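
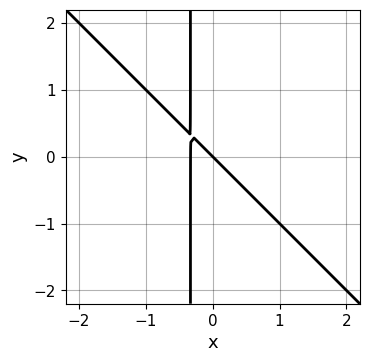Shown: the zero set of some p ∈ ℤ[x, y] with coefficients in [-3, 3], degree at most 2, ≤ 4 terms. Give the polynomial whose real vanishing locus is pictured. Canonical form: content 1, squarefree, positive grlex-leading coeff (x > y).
1. The degree is 2 — no degree-1 curve has this shape.
2. Reading off the gridlines: it meets the y-axis at y = 0 (among the integer gridlines); it meets the x-axis at x = 0 (among the integer gridlines).
3. Fitting integer coefficients to these (and the overall shape) gives p.

3*x^2 + 3*x*y + x + y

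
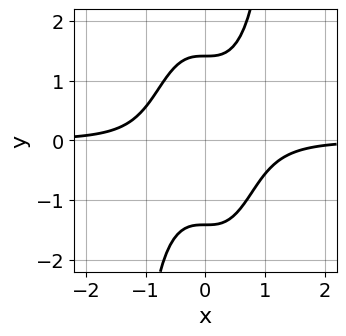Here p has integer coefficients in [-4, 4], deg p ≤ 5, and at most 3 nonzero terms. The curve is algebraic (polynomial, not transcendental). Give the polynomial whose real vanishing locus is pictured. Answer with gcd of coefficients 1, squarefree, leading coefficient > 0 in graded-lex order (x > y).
(a) Degree: the shape is more complex than any degree-3 curve, so deg p = 4.
(b) Against the integer gridlines: it misses every integer gridline on the x-axis.
(c) Putting this together gives p.

3*x^3*y - y^2 + 2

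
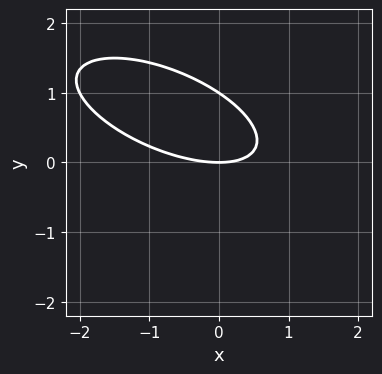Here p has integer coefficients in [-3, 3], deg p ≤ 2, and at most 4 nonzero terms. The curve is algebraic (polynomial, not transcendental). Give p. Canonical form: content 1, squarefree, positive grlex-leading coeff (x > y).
x^2 + 2*x*y + 3*y^2 - 3*y

1. Degree: a generic line meets the curve in up to 2 points, so deg p = 2.
2. Checking where it meets the axes: it crosses the x-axis at the gridline x = 0; among the integer gridlines, it crosses the y-axis at y ∈ {0, 1}.
3. Together with the visible shape, these determine p as stated.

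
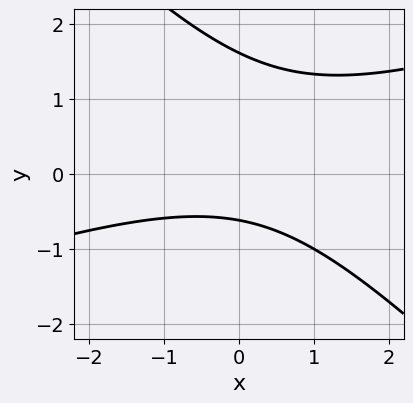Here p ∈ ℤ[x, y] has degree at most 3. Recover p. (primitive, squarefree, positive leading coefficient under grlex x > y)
x^2 - 2*x*y - 3*y^2 + 3*y + 3

(a) Degree: the shape is more complex than any degree-1 curve, so deg p = 2.
(b) From the visible intercepts: the curve avoids every integer x-axis point in the box.
(c) Matching integer coefficients to the picture gives p.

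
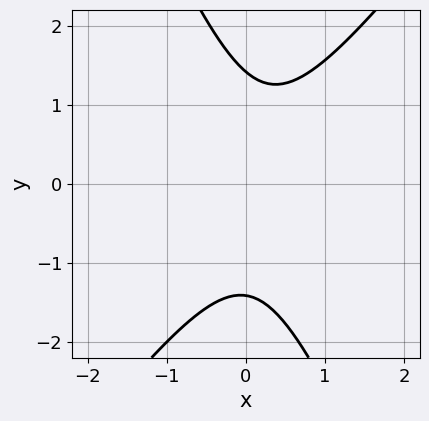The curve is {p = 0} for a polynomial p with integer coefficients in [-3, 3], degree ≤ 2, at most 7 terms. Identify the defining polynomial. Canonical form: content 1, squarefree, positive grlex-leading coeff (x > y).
3*x^2 - x*y - y^2 - x + 2

Degree: a generic line meets the curve in up to 2 points, so deg p = 2.
Against the integer gridlines: the curve avoids every integer x-axis point in the box.
The integer polynomial consistent with all of this is the stated p.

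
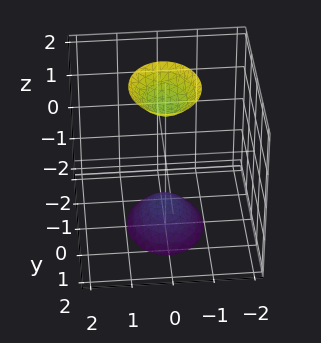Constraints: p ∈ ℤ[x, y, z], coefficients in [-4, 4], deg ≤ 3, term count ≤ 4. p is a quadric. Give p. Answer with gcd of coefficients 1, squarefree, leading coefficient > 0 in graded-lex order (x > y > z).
3*x^2 + 2*y^2 - z^2 + 2

1. There are 2 components.
2. Degree: two separate bowl-shaped sheets opening away from each other; a quadric, so deg p = 2.
3. Symmetries: mirror symmetry y ↦ −y ⇒ only even powers of y; mirror symmetry z ↦ −z ⇒ only even powers of z; it's symmetric under x → −x, forcing even powers of x.
4. Observable constraints: no x-intercept at any integer in the box; it misses every integer gridline on the y-axis.
5. These observations pin down the coefficients.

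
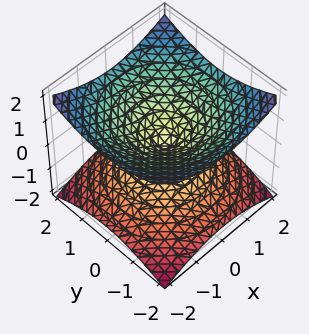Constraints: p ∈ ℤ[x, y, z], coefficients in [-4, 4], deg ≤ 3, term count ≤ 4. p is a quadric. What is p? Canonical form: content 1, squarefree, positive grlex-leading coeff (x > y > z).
First, the degree is 2 — a double cone through the origin; a quadric.
Next, symmetry: the z-axis is an axis of rotation, so x and y enter only as x² + y²; mirror symmetry z ↦ −z ⇒ only even powers of z.
Then, from the axis intercepts and sections: it meets the z-axis at z = 0 (among the integer gridlines); one x-axis crossing is at x = 0; it crosses the y-axis at the gridline y = 0.
Finally, assembling these constraints gives the stated polynomial.

x^2 + y^2 - 2*z^2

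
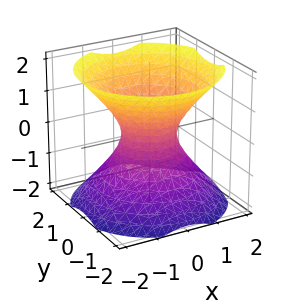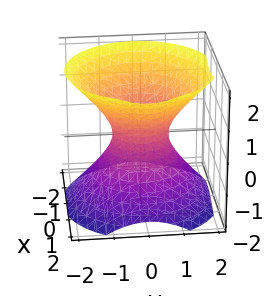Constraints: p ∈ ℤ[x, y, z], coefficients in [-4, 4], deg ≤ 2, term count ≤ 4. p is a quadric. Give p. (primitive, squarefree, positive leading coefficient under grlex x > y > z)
1. The degree is 2 — one connected sheet with a waist; a quadric.
2. Symmetries: rotational symmetry about the z-axis ⇒ p depends on x, y only through x² + y²; the z ↦ −z reflection is a symmetry, so z appears only in even powers.
3. Checking where it meets the axes: the surface avoids every integer z-axis point in the box; a circular section at z = -1 has radius between 1 and 2.
4. The integer polynomial consistent with all of this is the stated p.

3*x^2 + 3*y^2 - 3*z^2 - 2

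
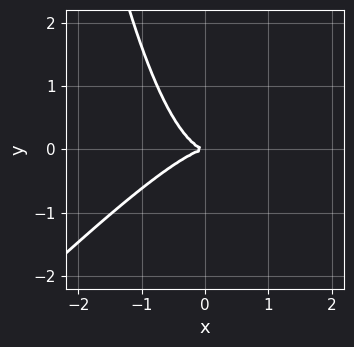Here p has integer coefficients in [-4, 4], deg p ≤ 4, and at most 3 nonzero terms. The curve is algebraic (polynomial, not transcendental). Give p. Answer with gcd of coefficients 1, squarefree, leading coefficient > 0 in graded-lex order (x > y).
First, deg p = 3. No degree-2 curve has this shape.
Then, observable constraints: it meets the y-axis at y = 0 (among the integer gridlines); one x-axis crossing is at x = 0.
Finally, fitting integer coefficients to these (and the overall shape) gives p.

x^3 - x^2*y + y^2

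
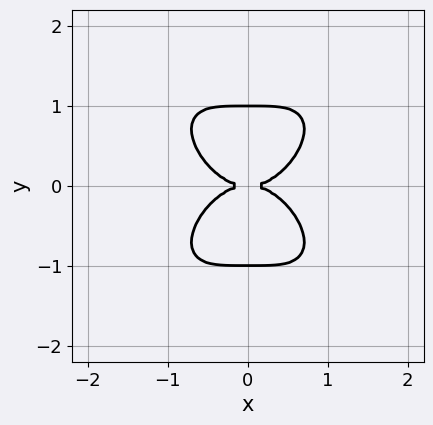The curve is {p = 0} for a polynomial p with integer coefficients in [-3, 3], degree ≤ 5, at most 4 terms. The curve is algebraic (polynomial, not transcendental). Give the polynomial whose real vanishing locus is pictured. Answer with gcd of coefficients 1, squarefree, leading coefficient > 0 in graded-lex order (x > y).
First, the degree is 4 — the shape is more complex than any degree-3 curve.
Then, symmetries: the y ↦ −y reflection is a symmetry, so y appears only in even powers; mirror symmetry x ↦ −x ⇒ only even powers of x.
Next, checking where it meets the axes: among the integer gridlines, it crosses the y-axis at y ∈ {-1, 0, 1}; it meets the x-axis at x = 0 (among the integer gridlines).
Finally, fitting integer coefficients to these (and the overall shape) gives p.

x^4 + y^4 - y^2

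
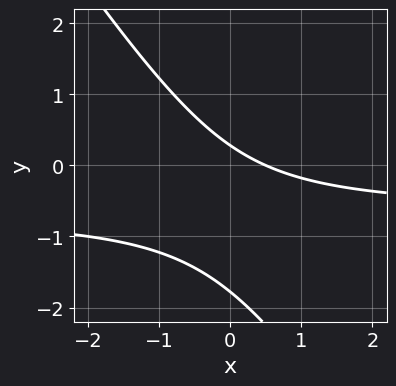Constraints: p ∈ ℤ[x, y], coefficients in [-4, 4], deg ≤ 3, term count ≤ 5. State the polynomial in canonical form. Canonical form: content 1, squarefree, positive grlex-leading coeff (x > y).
Degree: the shape is more complex than any degree-1 curve, so deg p = 2.
Matching integer coefficients to the picture gives p.

3*x*y + 2*y^2 + 2*x + 3*y - 1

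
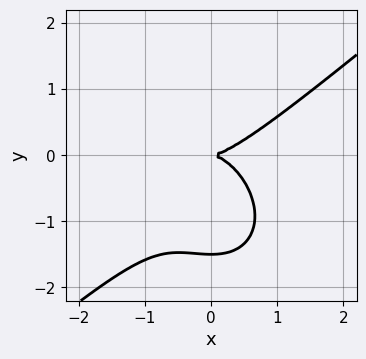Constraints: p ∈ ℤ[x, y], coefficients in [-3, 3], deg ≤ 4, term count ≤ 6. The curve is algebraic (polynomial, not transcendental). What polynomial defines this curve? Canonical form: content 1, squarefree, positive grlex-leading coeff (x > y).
2*x^3 - x^2*y - 2*y^3 - 3*y^2

deg p = 3.
From the axis intercepts and sections: it crosses the y-axis at the gridline y = 0; it meets the x-axis at x = 0 (among the integer gridlines).
Solving for integer coefficients yields p as stated.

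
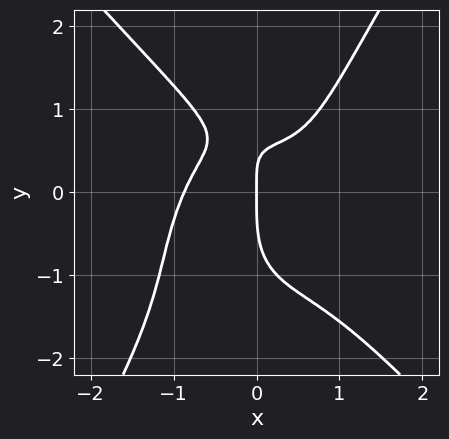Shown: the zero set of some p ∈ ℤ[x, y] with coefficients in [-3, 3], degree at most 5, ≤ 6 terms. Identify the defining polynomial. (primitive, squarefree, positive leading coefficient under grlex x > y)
3*x^4 + x*y^3 - y^4 - 3*x*y + 2*x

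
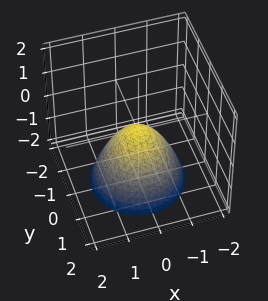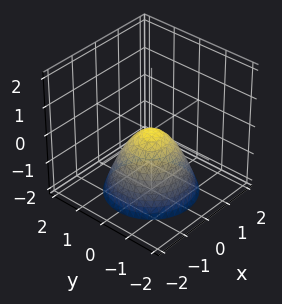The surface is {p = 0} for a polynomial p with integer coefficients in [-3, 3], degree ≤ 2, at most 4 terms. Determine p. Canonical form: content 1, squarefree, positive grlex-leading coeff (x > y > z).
x^2 + y^2 + z

Degree: a paraboloid; a quadric, so deg p = 2.
Symmetry: the z-axis is an axis of rotation, so x and y enter only as x² + y².
Checking where it meets the axes: it meets the y-axis at y = 0 (among the integer gridlines); it crosses the x-axis at the gridline x = 0; a circular section at z = -2 has radius between 1 and 2.
Solving for integer coefficients yields p as stated.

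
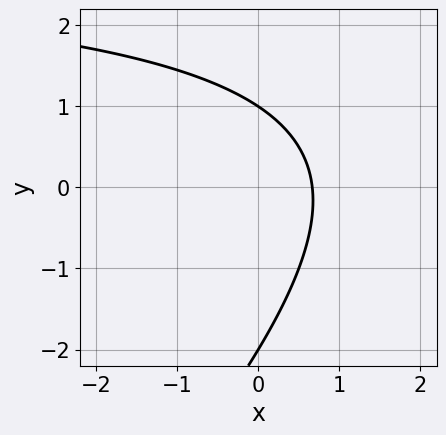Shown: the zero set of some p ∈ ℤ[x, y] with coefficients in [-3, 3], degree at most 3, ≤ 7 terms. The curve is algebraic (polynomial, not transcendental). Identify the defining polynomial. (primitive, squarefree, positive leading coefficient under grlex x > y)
x*y - y^2 - 3*x - y + 2

(a) Degree: the shape is more complex than any degree-1 curve, so deg p = 2.
(b) Against the integer gridlines: among the integer gridlines, it crosses the y-axis at y ∈ {-2, 1}.
(c) Assembling these constraints gives the stated polynomial.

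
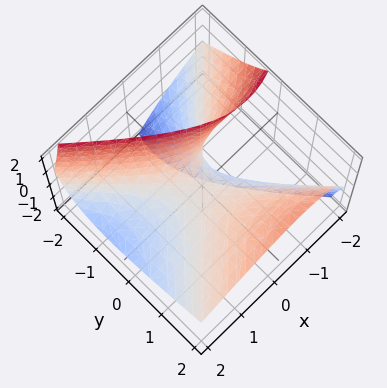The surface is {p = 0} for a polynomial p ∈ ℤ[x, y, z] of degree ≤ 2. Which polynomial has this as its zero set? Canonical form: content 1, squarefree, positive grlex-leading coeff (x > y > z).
deg p = 2. The shape is more complex than any degree-1 surface.
Observable constraints: it crosses the z-axis at the gridline z = 0; it meets the y-axis at y = 0 (among the integer gridlines); it crosses the x-axis at the gridline x = 0.
Solving for integer coefficients yields p as stated.

2*x^2 + 3*x*z - 2*y^2 + 3*y*z + 3*z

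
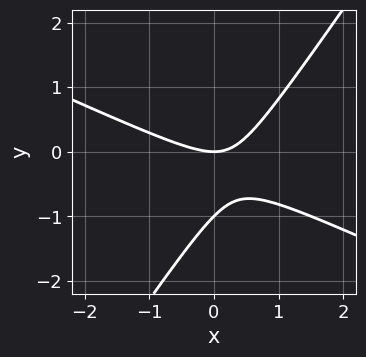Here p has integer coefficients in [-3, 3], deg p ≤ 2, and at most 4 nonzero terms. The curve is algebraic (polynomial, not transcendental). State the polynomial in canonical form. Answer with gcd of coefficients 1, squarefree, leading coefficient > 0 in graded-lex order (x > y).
2*x^2 + 3*x*y - 3*y^2 - 3*y

1. The degree is 2 — no degree-1 curve has this shape.
2. Checking where it meets the axes: one x-axis crossing is at x = 0; the y-axis gridline crossings are at y ∈ {-1, 0}.
3. The integer polynomial consistent with all of this is the stated p.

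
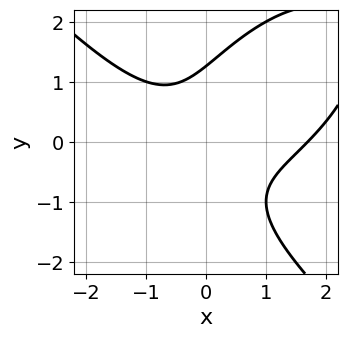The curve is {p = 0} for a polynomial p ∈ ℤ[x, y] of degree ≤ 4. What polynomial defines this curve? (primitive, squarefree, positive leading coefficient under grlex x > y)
1. deg p = 3.
2. Solving for integer coefficients yields p as stated.

x^3 + y^3 - x^2 - 3*x*y - 2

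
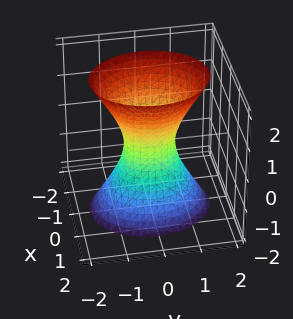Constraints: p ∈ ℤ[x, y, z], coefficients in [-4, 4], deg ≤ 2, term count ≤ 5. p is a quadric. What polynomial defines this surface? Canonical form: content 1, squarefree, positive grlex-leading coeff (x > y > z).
3*x^2 + 2*y^2 - z^2 - 1

(a) Degree: one connected sheet with a waist; a quadric, so deg p = 2.
(b) Symmetries: the x ↦ −x reflection is a symmetry, so x appears only in even powers; it's symmetric under y → −y, forcing even powers of y; the z ↦ −z reflection is a symmetry, so z appears only in even powers.
(c) Reading off the gridlines: no z-intercept at any integer in the box.
(d) Together with the visible shape, these determine p as stated.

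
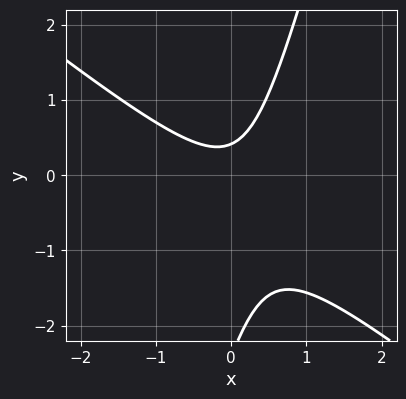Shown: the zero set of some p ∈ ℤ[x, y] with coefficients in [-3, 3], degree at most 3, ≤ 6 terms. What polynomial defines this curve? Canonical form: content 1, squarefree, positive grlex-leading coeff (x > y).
3*x^2 + 3*x*y - y^2 - 2*y + 1

First, deg p = 2.
Then, from the visible intercepts: the curve avoids every integer x-axis point in the box.
Finally, fitting integer coefficients to these (and the overall shape) gives p.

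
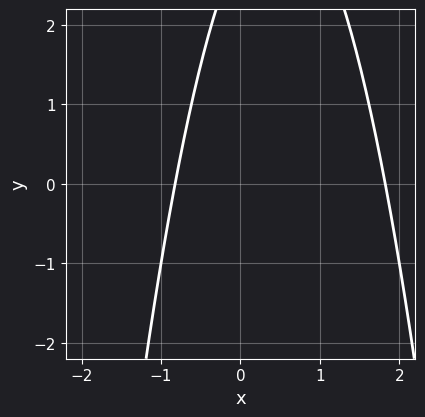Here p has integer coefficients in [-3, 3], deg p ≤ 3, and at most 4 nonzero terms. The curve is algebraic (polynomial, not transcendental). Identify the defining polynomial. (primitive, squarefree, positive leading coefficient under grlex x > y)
1. deg p = 2. No degree-1 curve has this shape.
2. From the visible intercepts: it misses every integer gridline on the y-axis.
3. Solving for integer coefficients yields p as stated.

2*x^2 - 2*x + y - 3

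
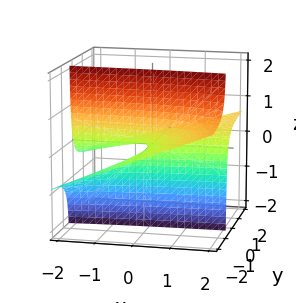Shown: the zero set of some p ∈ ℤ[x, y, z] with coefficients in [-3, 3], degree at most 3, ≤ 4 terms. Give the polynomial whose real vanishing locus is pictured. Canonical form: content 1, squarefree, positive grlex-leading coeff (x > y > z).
x*y - 3*y*z - z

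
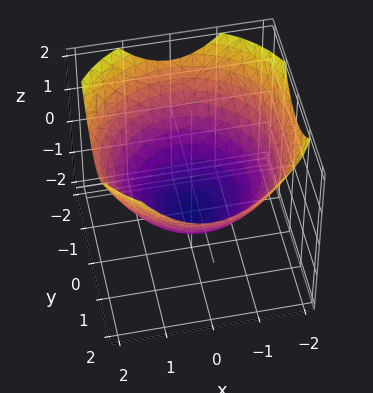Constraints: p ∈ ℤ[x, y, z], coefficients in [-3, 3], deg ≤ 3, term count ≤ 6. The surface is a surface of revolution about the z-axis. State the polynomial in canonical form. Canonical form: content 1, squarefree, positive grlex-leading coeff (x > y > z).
x^2 + y^2 - 2*z - 2

(a) Degree: a generic line meets the surface in up to 2 points, so deg p = 2.
(b) Symmetries: the z-axis is an axis of rotation, so x and y enter only as x² + y².
(c) From the visible intercepts: it crosses the z-axis at the gridline z = -1; a circular section at z = 0 has radius between 1 and 2.
(d) Solving for integer coefficients yields p as stated.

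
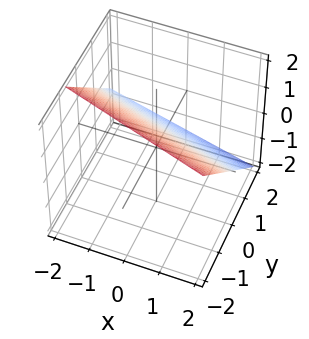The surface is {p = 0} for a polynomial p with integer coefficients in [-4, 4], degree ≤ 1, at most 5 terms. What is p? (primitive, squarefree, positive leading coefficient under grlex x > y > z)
x + 3*y + 3*z - 2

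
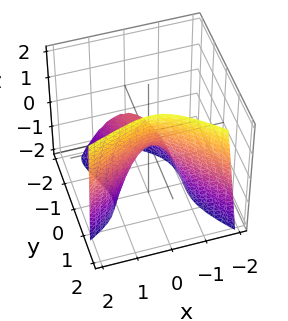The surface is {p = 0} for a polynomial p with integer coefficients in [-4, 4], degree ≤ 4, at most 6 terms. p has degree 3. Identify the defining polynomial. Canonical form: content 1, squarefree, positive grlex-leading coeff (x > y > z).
1. The degree is 3 — no degree-2 surface has this shape.
2. Observable constraints: among the integer gridlines, it crosses the y-axis at y ∈ {-1, 0}; it crosses the x-axis at the gridline x = 0; it meets the z-axis at z = 0 (among the integer gridlines).
3. Matching integer coefficients to the picture gives p.

x*y^2 + y^3 - 2*x^2 + y^2 - z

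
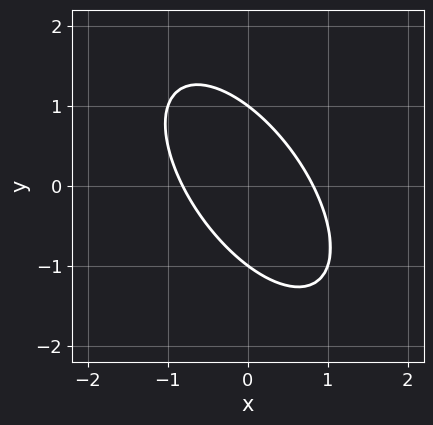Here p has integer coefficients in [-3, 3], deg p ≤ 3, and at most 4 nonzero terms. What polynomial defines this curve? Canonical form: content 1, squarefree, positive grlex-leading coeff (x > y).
3*x^2 + 3*x*y + 2*y^2 - 2

1. deg p = 2.
2. Checking where it meets the axes: the y-axis gridline crossings are at y ∈ {-1, 1}.
3. The integer polynomial consistent with all of this is the stated p.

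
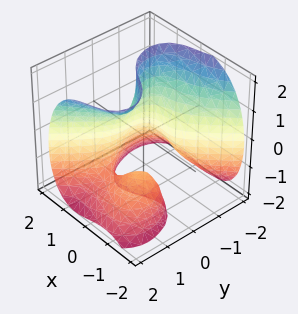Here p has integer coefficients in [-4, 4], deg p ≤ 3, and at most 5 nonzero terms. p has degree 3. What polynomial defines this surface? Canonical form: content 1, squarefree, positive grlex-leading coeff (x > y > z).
First, degree: no degree-2 surface has this shape, so deg p = 3.
Then, reading off the gridlines: no z-intercept at any integer in the box.
Finally, fitting integer coefficients to these (and the overall shape) gives p.

3*x^3 - 2*y^3 + 2*y*z^2 + 2*x*z - 1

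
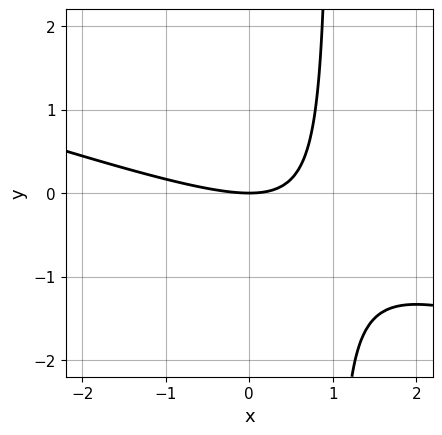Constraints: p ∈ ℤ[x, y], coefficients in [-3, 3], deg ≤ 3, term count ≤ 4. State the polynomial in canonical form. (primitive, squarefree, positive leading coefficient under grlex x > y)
x^2 + 3*x*y - 3*y

(a) deg p = 2. A generic line meets the curve in up to 2 points.
(b) Reading off the gridlines: one y-axis crossing is at y = 0; it meets the x-axis at x = 0 (among the integer gridlines).
(c) Assembling these constraints gives the stated polynomial.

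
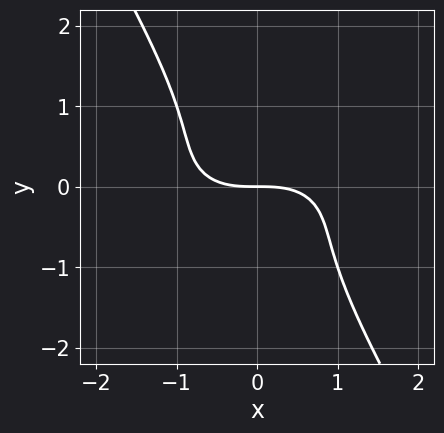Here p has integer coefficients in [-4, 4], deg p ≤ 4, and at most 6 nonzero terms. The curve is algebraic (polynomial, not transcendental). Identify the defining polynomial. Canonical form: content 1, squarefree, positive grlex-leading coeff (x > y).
1. deg p = 3.
2. Against the integer gridlines: it crosses the x-axis at the gridline x = 0; it meets the y-axis at y = 0 (among the integer gridlines).
3. Solving for integer coefficients yields p as stated.

x^3 + 3*x*y^2 + 2*y^3 + 2*y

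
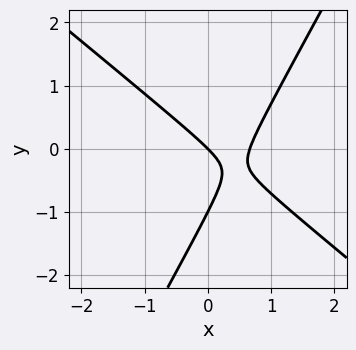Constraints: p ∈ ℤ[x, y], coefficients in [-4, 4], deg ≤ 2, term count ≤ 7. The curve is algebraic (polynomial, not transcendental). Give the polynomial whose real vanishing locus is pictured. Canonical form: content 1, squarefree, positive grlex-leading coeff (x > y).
3*x^2 + 2*x*y - 2*y^2 - 2*x - 2*y

The degree is 2 — no degree-1 curve has this shape.
From the axis intercepts and sections: it meets the x-axis at x = 0 (among the integer gridlines); among the integer gridlines, it crosses the y-axis at y ∈ {-1, 0}.
Assembling these constraints gives the stated polynomial.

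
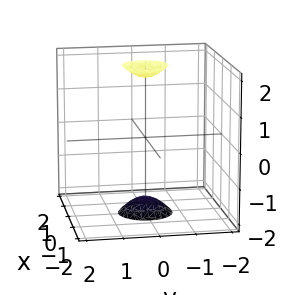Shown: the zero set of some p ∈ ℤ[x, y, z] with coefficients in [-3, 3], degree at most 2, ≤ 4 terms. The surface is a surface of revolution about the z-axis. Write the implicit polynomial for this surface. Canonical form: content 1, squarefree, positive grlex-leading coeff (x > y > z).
3*x^2 + 3*y^2 - z^2 + 3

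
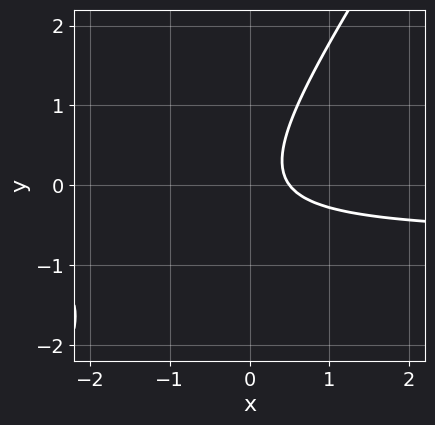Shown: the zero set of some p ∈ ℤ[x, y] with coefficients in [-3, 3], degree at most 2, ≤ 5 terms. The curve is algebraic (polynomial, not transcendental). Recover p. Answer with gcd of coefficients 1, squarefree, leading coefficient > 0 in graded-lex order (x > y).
3*x*y - 2*y^2 + 2*x - 1

Degree: no degree-1 curve has this shape, so deg p = 2.
Observable constraints: no y-intercept at any integer in the box.
Putting this together gives p.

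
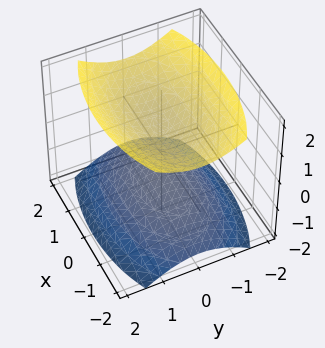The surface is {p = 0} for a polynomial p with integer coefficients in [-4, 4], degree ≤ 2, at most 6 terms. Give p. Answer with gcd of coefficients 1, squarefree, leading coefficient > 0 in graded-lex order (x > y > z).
I count 2 distinct pieces. Treating them together as one polynomial.
deg p = 2. Two sheets facing apart; a quadric.
Symmetries: mirror symmetry y ↦ −y ⇒ only even powers of y; it's symmetric under x → −x, forcing even powers of x; the z ↦ −z reflection is a symmetry, so z appears only in even powers.
Observable constraints: the surface avoids every integer x-axis point in the box; it misses every integer gridline on the y-axis; among the integer gridlines, it crosses the z-axis at z ∈ {-1, 1}.
Fitting integer coefficients to these (and the overall shape) gives p.

x^2 + 3*y^2 - 3*z^2 + 3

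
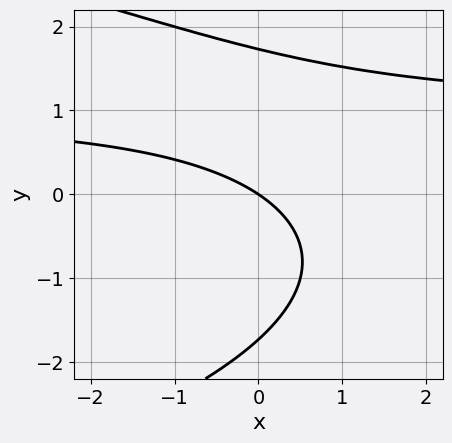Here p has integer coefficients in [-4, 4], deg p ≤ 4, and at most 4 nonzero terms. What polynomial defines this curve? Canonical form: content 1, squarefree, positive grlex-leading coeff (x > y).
y^3 + 2*x*y - 2*x - 3*y

1. Degree: a generic line meets the curve in up to 3 points, so deg p = 3.
2. Observable constraints: it crosses the x-axis at the gridline x = 0; one y-axis crossing is at y = 0.
3. Fitting integer coefficients to these (and the overall shape) gives p.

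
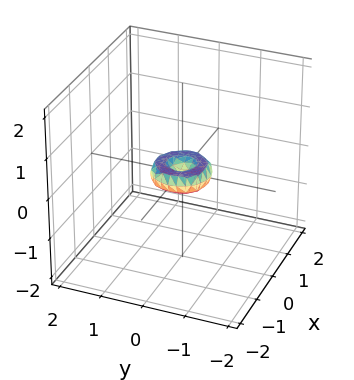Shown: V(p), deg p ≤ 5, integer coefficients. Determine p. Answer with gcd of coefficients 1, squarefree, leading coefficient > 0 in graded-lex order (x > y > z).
2*x^4 + 4*x^2*y^2 + 2*y^4 - x^2 - y^2 + 2*z^2

deg p = 4. The shape is more complex than any degree-3 surface.
By symmetry, the z-axis is an axis of rotation, so x and y enter only as x² + y².
From the axis intercepts and sections: one z-axis crossing is at z = 0; a circular section at z = 0 has radius between 0 and 1; it crosses the x-axis at the gridline x = 0.
These observations pin down the coefficients.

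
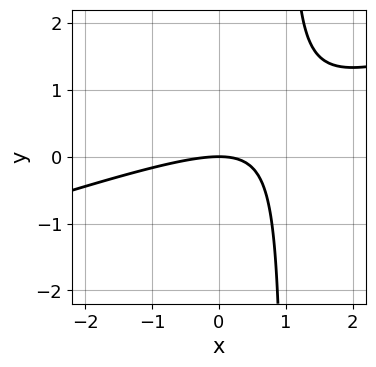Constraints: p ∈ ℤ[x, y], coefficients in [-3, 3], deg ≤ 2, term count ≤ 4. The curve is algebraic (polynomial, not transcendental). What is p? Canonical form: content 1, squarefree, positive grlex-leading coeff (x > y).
1. Degree: a generic line meets the curve in up to 2 points, so deg p = 2.
2. Against the integer gridlines: it meets the y-axis at y = 0 (among the integer gridlines); it crosses the x-axis at the gridline x = 0.
3. Together with the visible shape, these determine p as stated.

x^2 - 3*x*y + 3*y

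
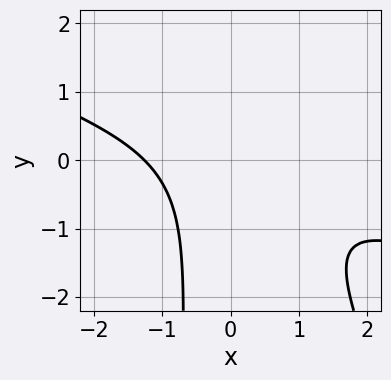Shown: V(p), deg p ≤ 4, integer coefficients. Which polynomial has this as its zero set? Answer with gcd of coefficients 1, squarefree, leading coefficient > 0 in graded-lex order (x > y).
(a) deg p = 3. A generic line meets the curve in up to 3 points.
(b) Reading off the gridlines: the curve avoids every integer y-axis point in the box.
(c) Assembling these constraints gives the stated polynomial.

x^3 + 3*x^2*y + x*y^2 + y^2 + 2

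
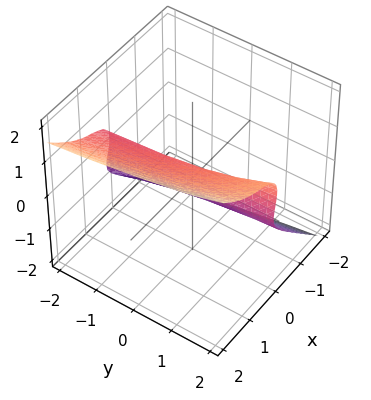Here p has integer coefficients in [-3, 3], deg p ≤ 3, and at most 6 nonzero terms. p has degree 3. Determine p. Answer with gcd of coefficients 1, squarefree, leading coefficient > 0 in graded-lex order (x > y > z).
2*x^3 + y*z^2 - 2*z^3 - 3*x^2 + 3*x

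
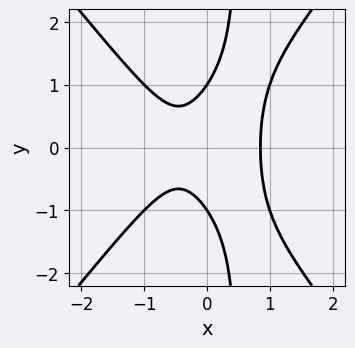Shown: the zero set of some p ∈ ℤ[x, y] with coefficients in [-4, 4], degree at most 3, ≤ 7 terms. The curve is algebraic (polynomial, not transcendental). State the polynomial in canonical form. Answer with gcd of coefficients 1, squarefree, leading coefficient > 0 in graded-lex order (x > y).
(a) deg p = 3. The shape is more complex than any degree-2 curve.
(b) Symmetries: the y ↦ −y reflection is a symmetry, so y appears only in even powers.
(c) Reading off the gridlines: among the integer gridlines, it crosses the y-axis at y ∈ {-1, 1}.
(d) Assembling these constraints gives the stated polynomial.

3*x^3 - 2*x*y^2 + y^2 - x - 1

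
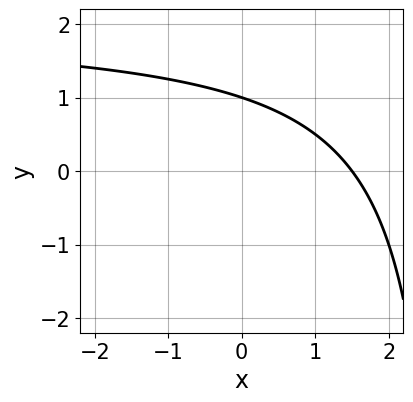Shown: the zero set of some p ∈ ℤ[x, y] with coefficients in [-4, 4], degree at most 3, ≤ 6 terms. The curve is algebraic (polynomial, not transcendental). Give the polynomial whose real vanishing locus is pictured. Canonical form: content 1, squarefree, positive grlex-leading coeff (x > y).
x*y - 2*x - 3*y + 3

1. deg p = 2. The shape is more complex than any degree-1 curve.
2. From the visible intercepts: it crosses the y-axis at the gridline y = 1.
3. Matching integer coefficients to the picture gives p.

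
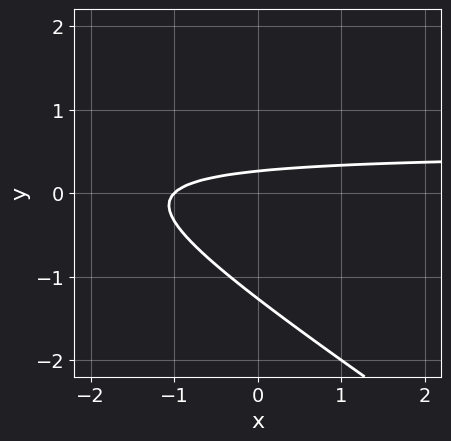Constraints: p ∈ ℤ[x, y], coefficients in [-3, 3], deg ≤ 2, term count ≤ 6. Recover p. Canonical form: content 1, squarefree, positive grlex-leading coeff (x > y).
First, the degree is 2 — the shape is more complex than any degree-1 curve.
Next, observable constraints: it crosses the x-axis at the gridline x = -1.
Finally, solving for integer coefficients yields p as stated.

2*x*y + 3*y^2 - x + 3*y - 1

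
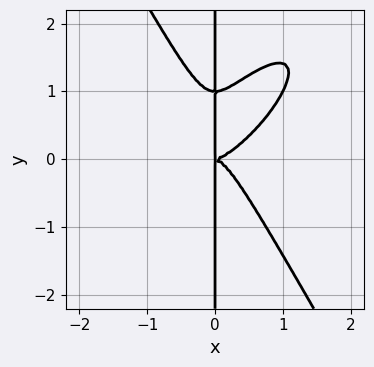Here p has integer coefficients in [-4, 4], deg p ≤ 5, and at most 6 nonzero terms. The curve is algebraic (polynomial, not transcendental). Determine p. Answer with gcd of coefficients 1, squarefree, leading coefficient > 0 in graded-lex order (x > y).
deg p = 4.
Checking where it meets the axes: the visible y-axis segment lies entirely on the curve.
Fitting integer coefficients to these (and the overall shape) gives p.

2*x^4 - 2*x^3*y + x*y^3 - x*y^2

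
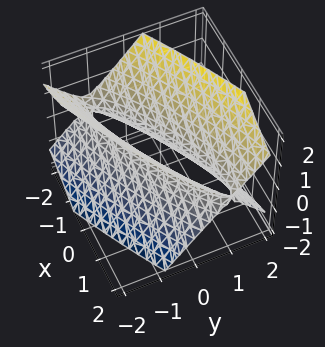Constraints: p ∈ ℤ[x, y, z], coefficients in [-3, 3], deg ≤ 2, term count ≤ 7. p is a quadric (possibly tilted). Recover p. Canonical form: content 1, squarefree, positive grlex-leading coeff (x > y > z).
deg p = 2.
Observable constraints: no z-intercept at any integer in the box; among the integer gridlines, it crosses the x-axis at x ∈ {-1, 1}.
Solving for integer coefficients yields p as stated.

x^2 - 3*x*y + 3*y^2 - 2*z^2 - 1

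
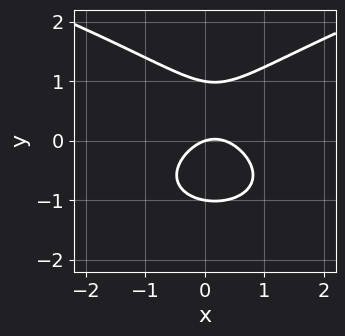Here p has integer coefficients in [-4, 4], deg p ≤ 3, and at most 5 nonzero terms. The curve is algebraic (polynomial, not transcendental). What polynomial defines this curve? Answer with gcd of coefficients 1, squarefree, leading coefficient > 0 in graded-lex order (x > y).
3*y^3 - 3*x^2 + x - 3*y

deg p = 3.
Observable constraints: among the integer gridlines, it crosses the y-axis at y ∈ {-1, 0, 1}; it meets the x-axis at x = 0 (among the integer gridlines).
Assembling these constraints gives the stated polynomial.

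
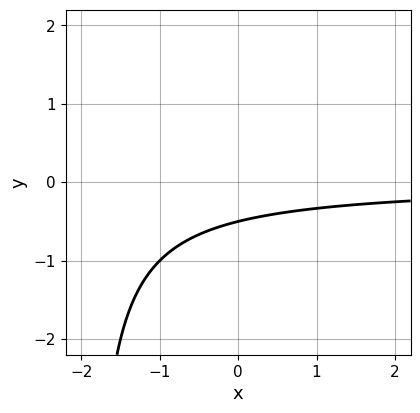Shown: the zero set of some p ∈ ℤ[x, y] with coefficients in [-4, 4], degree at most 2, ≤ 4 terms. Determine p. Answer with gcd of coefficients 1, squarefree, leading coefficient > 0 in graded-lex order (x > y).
deg p = 2. The shape is more complex than any degree-1 curve.
Observable constraints: no x-intercept at any integer in the box.
These observations pin down the coefficients.

x*y + 2*y + 1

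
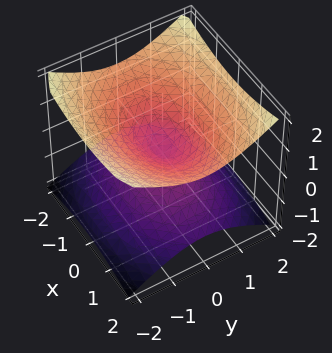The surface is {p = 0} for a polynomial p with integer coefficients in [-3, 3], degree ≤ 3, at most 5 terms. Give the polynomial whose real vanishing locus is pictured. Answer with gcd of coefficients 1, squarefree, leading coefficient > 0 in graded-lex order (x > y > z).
x^2 + 2*y^2 - 3*z^2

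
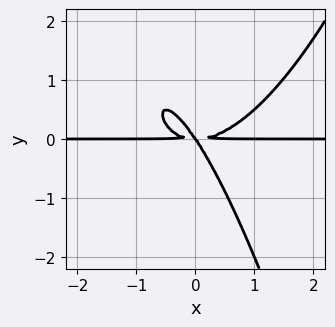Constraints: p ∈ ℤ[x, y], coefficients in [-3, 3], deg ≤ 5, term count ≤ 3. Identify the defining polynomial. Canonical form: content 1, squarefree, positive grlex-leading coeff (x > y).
2*x^3*y - 3*x*y^2 - 2*y^3

deg p = 4. No degree-3 curve has this shape.
Checking where it meets the axes: one y-axis crossing is at y = 0; the visible x-axis segment lies entirely on the curve.
Assembling these constraints gives the stated polynomial.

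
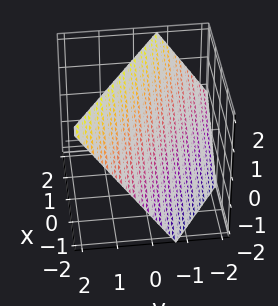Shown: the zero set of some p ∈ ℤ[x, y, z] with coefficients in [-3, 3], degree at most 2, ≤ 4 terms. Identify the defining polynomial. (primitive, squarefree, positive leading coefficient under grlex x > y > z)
2*x + 3*y - 2*z + 2

First, deg p = 1. Every cross-section is a straight line — this is a plane.
Next, observable constraints: it meets the x-axis at x = -1 (among the integer gridlines); it meets the z-axis at z = 1 (among the integer gridlines).
Finally, fitting integer coefficients to these (and the overall shape) gives p.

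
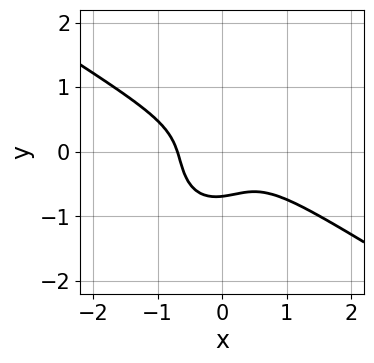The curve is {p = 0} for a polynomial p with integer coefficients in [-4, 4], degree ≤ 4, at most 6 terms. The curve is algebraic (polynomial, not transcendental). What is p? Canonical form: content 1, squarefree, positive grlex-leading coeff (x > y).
3*x^3 + 3*x^2*y - x*y^2 + 3*y^3 + 1

1. Degree: a generic line meets the curve in up to 3 points, so deg p = 3.
2. The integer polynomial consistent with all of this is the stated p.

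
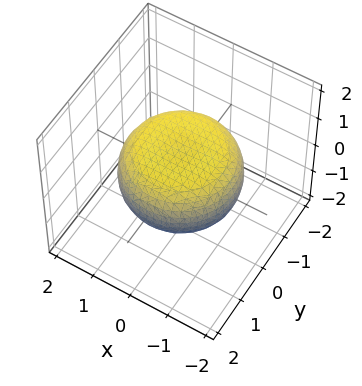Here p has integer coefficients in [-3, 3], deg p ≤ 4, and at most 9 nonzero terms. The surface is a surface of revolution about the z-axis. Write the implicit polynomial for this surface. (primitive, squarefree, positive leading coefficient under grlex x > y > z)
x^4 + 2*x^2*y^2 + y^4 - x^2 - y^2 + 3*z^2 - 2

The degree is 4 — no degree-3 surface has this shape.
Symmetries: rotational symmetry about the z-axis ⇒ p depends on x, y only through x² + y².
From the visible intercepts: a circular section at z = 0 has radius between 1 and 2.
The integer polynomial consistent with all of this is the stated p.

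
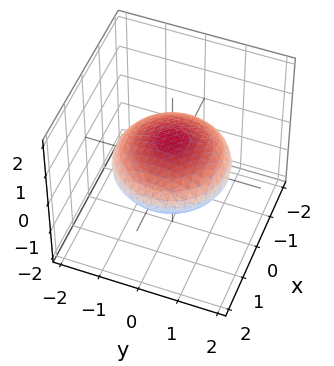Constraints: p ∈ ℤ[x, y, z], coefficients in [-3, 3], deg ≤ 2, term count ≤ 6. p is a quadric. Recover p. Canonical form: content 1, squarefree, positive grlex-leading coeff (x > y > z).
x^2 + y^2 + 3*z^2 - 2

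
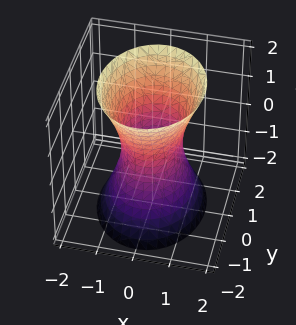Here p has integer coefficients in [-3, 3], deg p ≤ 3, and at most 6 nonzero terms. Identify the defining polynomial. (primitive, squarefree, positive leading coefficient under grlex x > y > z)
3*x^2 + 2*y^2 - z^2 - 2

Degree: an hourglass — one-sheet hyperboloid; a quadric, so deg p = 2.
Symmetries: mirror symmetry z ↦ −z ⇒ only even powers of z; the x ↦ −x reflection is a symmetry, so x appears only in even powers; it's symmetric under y → −y, forcing even powers of y.
Against the integer gridlines: among the integer gridlines, it crosses the y-axis at y ∈ {-1, 1}; it misses every integer gridline on the z-axis.
Putting this together gives p.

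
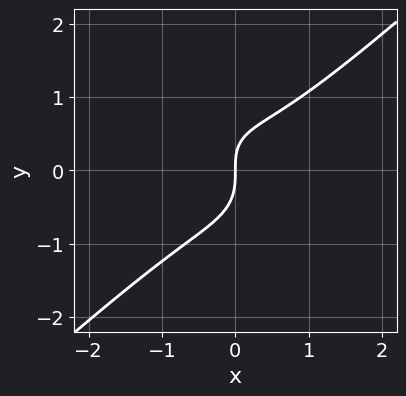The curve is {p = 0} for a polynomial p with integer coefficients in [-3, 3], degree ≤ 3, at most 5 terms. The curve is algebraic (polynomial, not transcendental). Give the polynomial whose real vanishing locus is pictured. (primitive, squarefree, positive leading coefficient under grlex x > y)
3*x^3 - x*y^2 - 3*y^3 - x*y + 3*x

1. The degree is 3 — the shape is more complex than any degree-2 curve.
2. Against the integer gridlines: it crosses the y-axis at the gridline y = 0; one x-axis crossing is at x = 0.
3. Fitting integer coefficients to these (and the overall shape) gives p.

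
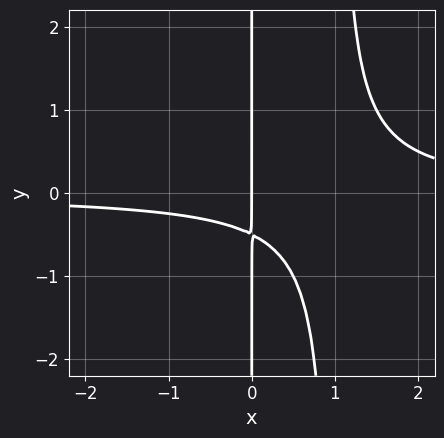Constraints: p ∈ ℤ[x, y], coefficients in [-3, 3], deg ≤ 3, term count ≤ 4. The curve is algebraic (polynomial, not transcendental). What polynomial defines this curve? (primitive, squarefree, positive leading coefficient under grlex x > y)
2*x^2*y - 2*x*y - x

1. The degree is 3 — the shape is more complex than any degree-2 curve.
2. Checking where it meets the axes: the visible y-axis segment lies entirely on the curve; it meets the x-axis at x = 0 (among the integer gridlines).
3. Matching integer coefficients to the picture gives p.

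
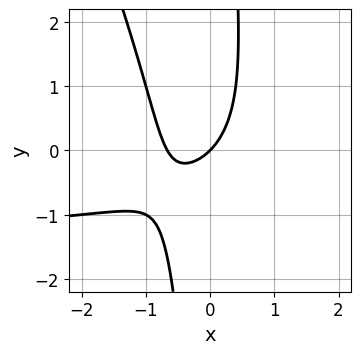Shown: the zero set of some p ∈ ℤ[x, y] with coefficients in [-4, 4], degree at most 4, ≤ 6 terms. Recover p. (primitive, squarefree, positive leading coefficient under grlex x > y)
2*x^2*y + x*y^2 + 3*x^2 + 2*x - 2*y

deg p = 3.
Against the integer gridlines: it meets the y-axis at y = 0 (among the integer gridlines); it meets the x-axis at x = 0 (among the integer gridlines).
Putting this together gives p.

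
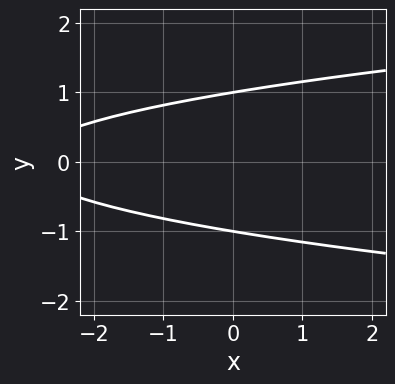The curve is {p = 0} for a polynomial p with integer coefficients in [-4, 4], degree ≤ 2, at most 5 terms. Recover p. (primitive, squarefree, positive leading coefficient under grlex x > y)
3*y^2 - x - 3

Degree: a generic line meets the curve in up to 2 points, so deg p = 2.
Symmetries: it's symmetric under y → −y, forcing even powers of y.
From the visible intercepts: no x-intercept at any integer in the box; among the integer gridlines, it crosses the y-axis at y ∈ {-1, 1}.
Fitting integer coefficients to these (and the overall shape) gives p.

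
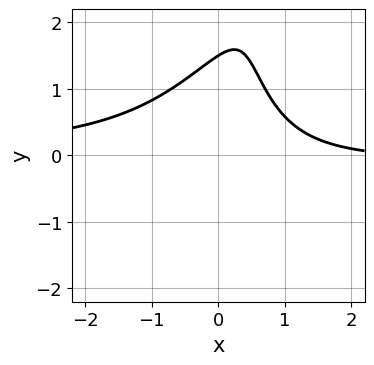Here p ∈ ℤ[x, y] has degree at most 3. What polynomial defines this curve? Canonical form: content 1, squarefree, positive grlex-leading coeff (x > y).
2*x^2*y - x*y^2 + x + 2*y - 3

1. Degree: no degree-2 curve has this shape, so deg p = 3.
2. Checking where it meets the axes: the curve avoids every integer x-axis point in the box.
3. Putting this together gives p.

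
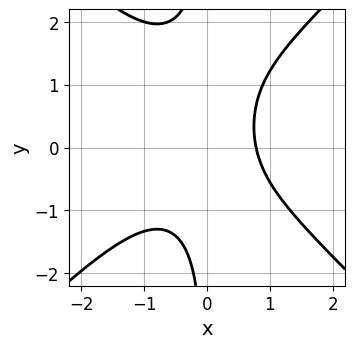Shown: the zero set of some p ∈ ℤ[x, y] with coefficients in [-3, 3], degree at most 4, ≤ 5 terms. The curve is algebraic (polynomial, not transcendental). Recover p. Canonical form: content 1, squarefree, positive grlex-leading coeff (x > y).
The degree is 3 — a generic line meets the curve in up to 3 points.
Against the integer gridlines: it misses every integer gridline on the y-axis.
The integer polynomial consistent with all of this is the stated p.

3*x^3 - 3*x*y^2 + 2*x*y + 2*x - 3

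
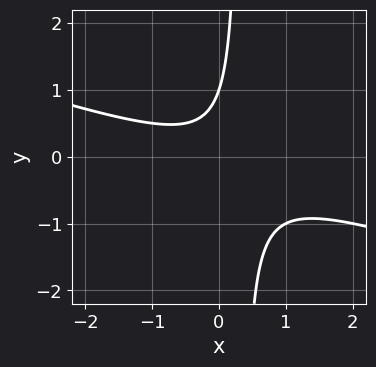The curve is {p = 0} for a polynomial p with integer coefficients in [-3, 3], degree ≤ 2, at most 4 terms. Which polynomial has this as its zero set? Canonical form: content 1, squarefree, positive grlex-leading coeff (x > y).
x^2 + 3*x*y - y + 1

(a) deg p = 2. No degree-1 curve has this shape.
(b) Checking where it meets the axes: it crosses the y-axis at the gridline y = 1; it misses every integer gridline on the x-axis.
(c) Together with the visible shape, these determine p as stated.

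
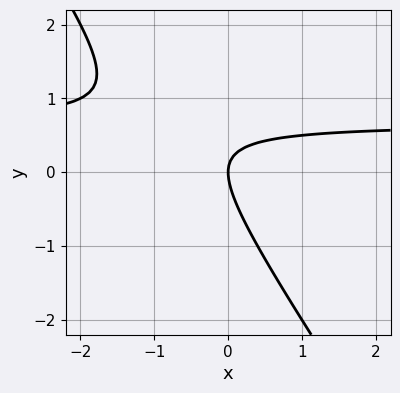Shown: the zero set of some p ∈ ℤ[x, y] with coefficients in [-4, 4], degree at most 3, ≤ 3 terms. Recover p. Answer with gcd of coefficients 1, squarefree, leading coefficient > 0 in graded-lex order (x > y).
3*x*y + 2*y^2 - 2*x

(a) deg p = 2. The shape is more complex than any degree-1 curve.
(b) From the visible intercepts: one x-axis crossing is at x = 0; it crosses the y-axis at the gridline y = 0.
(c) Putting this together gives p.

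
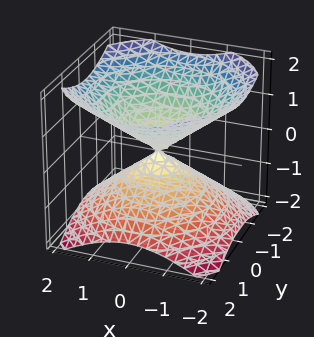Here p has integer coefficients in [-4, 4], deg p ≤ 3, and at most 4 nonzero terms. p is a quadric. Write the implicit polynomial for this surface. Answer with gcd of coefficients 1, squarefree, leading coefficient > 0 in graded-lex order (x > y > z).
2*x^2 + 2*y^2 - 3*z^2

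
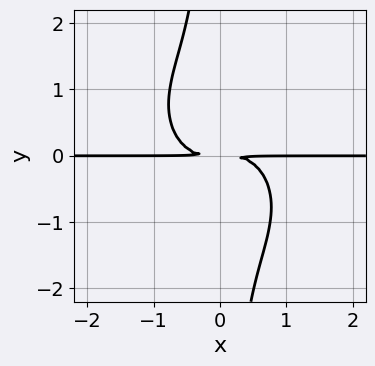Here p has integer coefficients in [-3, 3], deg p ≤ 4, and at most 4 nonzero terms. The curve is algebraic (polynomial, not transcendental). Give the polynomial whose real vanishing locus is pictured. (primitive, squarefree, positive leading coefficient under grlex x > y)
Degree: no degree-3 curve has this shape, so deg p = 4.
Checking where it meets the axes: the visible x-axis segment lies entirely on the curve.
Assembling these constraints gives the stated polynomial.

3*x^3*y + x^2*y^2 + 3*x*y^3 + 3*y^2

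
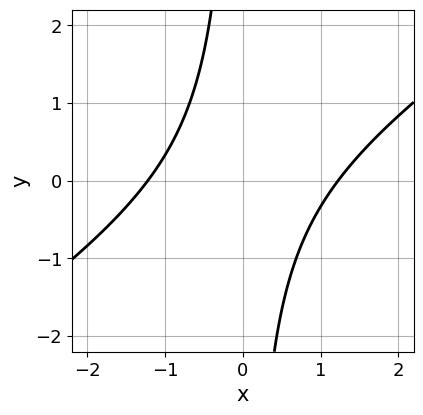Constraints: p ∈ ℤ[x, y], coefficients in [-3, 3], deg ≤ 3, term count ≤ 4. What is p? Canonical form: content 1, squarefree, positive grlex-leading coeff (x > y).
1. deg p = 2. A generic line meets the curve in up to 2 points.
2. Observable constraints: no y-intercept at any integer in the box.
3. Putting this together gives p.

2*x^2 - 3*x*y - 3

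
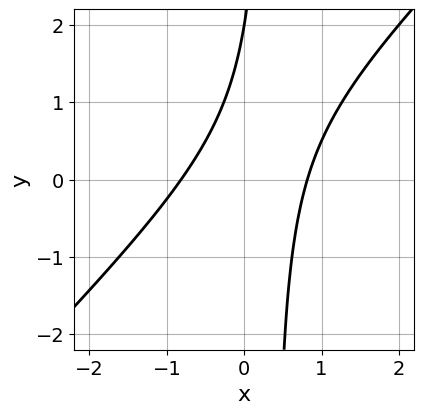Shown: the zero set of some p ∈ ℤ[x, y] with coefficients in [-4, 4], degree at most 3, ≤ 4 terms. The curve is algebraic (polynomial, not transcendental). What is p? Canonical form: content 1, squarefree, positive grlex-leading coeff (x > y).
(a) The degree is 2 — no degree-1 curve has this shape.
(b) Reading off the gridlines: one y-axis crossing is at y = 2.
(c) These observations pin down the coefficients.

3*x^2 - 3*x*y + y - 2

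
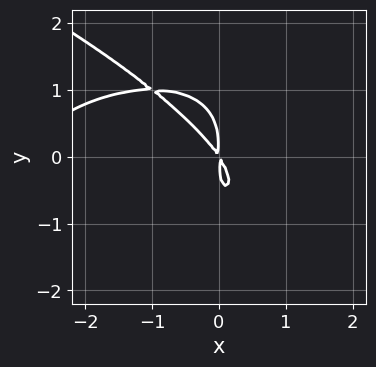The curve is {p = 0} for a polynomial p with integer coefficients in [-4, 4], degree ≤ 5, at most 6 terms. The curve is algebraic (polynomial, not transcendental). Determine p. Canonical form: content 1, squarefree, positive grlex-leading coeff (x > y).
y^4 + x^3 + x*y^2 + 3*x^2 + 2*x*y

deg p = 4. The shape is more complex than any degree-3 curve.
Putting this together gives p.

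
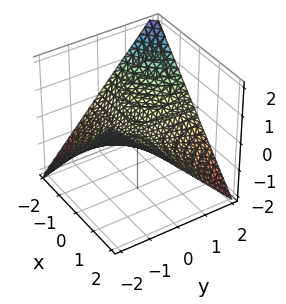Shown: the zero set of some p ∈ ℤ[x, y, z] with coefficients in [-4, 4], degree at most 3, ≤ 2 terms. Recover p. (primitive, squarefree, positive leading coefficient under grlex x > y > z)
x*y + 2*z

1. deg p = 2. A hyperbolic paraboloid; a quadric.
2. Observable constraints: every point of the y-axis in the box is on the surface; every point of the x-axis in the box is on the surface.
3. Fitting integer coefficients to these (and the overall shape) gives p.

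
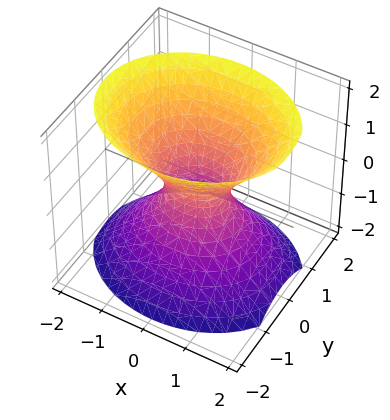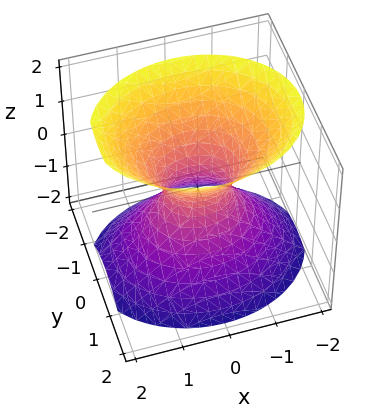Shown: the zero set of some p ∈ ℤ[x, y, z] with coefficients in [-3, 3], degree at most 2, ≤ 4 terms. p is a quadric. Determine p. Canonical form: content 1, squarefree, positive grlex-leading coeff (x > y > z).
First, degree: one connected sheet with a waist; a quadric, so deg p = 2.
Next, symmetries: it's symmetric under x → −x, forcing even powers of x; mirror symmetry z ↦ −z ⇒ only even powers of z; it's symmetric under y → −y, forcing even powers of y.
Next, reading off the gridlines: the surface avoids every integer z-axis point in the box.
Finally, assembling these constraints gives the stated polynomial.

2*x^2 + 3*y^2 - 2*z^2 - 1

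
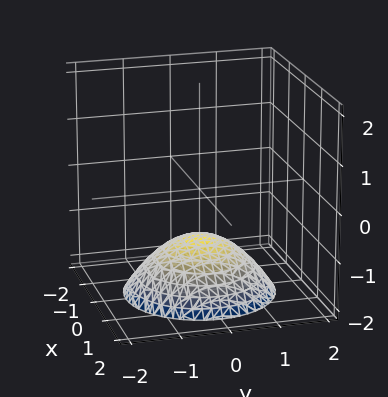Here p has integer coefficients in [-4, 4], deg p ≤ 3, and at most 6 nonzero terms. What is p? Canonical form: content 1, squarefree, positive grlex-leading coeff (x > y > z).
First, degree: the shape is more complex than any degree-1 surface, so deg p = 2.
Next, symmetries: rotational symmetry about the z-axis ⇒ p depends on x, y only through x² + y².
Then, from the visible intercepts: it crosses the z-axis at the gridline z = -1; the surface avoids every integer x-axis point in the box.
Finally, solving for integer coefficients yields p as stated.

x^2 + y^2 + 2*z + 2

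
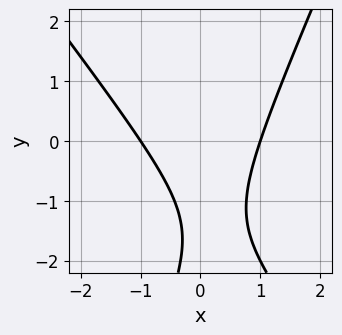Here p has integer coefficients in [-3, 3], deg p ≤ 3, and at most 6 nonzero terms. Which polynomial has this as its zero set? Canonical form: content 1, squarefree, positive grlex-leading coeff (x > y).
3*x^2 + x*y - y^2 - 3*y - 3

The degree is 2 — no degree-1 curve has this shape.
Observable constraints: the x-axis gridline crossings are at x ∈ {-1, 1}; the curve avoids every integer y-axis point in the box.
Fitting integer coefficients to these (and the overall shape) gives p.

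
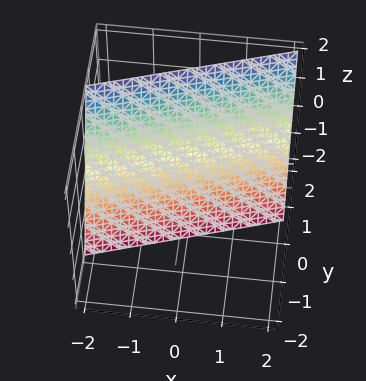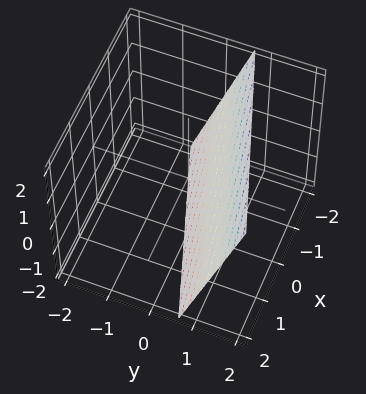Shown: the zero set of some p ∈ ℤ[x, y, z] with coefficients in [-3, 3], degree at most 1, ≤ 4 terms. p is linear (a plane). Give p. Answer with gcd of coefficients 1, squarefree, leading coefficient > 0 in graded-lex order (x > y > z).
1. Degree: every cross-section is a straight line — this is a plane, so deg p = 1.
2. Reading off the gridlines: it crosses the x-axis at the gridline x = -2; one z-axis crossing is at z = -2.
3. Fitting integer coefficients to these (and the overall shape) gives p.

x - 3*y + z + 2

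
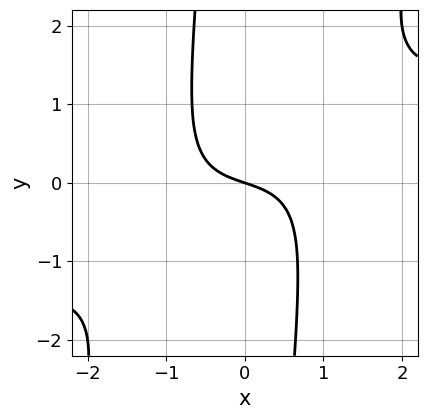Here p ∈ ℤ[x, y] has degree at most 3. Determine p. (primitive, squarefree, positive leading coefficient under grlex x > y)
deg p = 3.
Observable constraints: it crosses the x-axis at the gridline x = 0; it meets the y-axis at y = 0 (among the integer gridlines).
Fitting integer coefficients to these (and the overall shape) gives p.

x^3 - 3*x^2*y + x*y^2 + x + 3*y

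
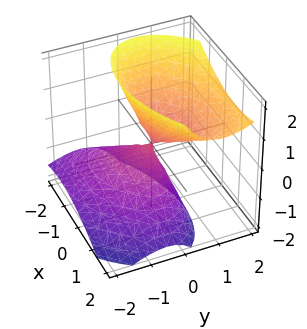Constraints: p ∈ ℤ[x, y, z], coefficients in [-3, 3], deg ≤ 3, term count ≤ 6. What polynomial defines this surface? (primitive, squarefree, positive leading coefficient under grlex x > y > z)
1. The degree is 2 — a generic line meets the surface in up to 2 points.
2. Checking where it meets the axes: it meets the y-axis at y = 0 (among the integer gridlines); one x-axis crossing is at x = 0.
3. Putting this together gives p.

x^2 - x*y + 2*y^2 - 2*y*z - z^2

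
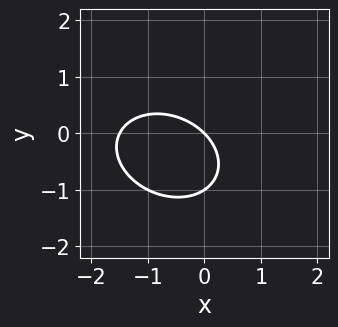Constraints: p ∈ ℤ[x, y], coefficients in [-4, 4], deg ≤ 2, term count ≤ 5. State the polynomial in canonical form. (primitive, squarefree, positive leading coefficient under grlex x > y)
2*x^2 + x*y + 3*y^2 + 3*x + 3*y

(a) The degree is 2 — the shape is more complex than any degree-1 curve.
(b) Against the integer gridlines: among the integer gridlines, it crosses the y-axis at y ∈ {-1, 0}; it meets the x-axis at x = 0 (among the integer gridlines).
(c) Together with the visible shape, these determine p as stated.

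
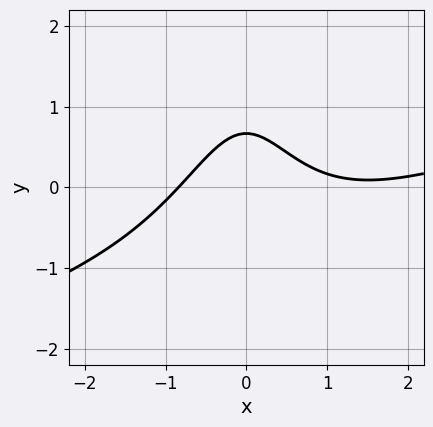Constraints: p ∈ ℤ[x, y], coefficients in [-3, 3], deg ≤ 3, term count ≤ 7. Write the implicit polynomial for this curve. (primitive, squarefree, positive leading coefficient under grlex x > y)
x^3 - 3*x^2*y - 2*x^2 - 3*y + 2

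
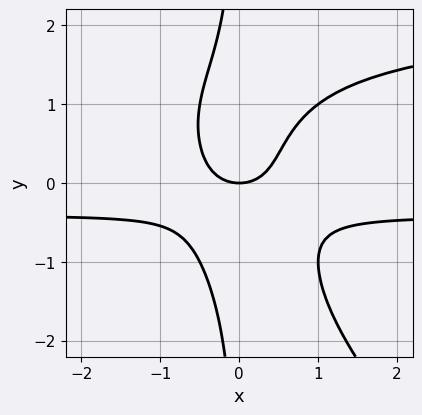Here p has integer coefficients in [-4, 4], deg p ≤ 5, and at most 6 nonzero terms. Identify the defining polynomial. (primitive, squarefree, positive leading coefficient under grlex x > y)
x^2*y^2 + x*y^3 - 2*x^2*y - x^2 + y

1. deg p = 4. No degree-3 curve has this shape.
2. Checking where it meets the axes: it meets the x-axis at x = 0 (among the integer gridlines); it meets the y-axis at y = 0 (among the integer gridlines).
3. Putting this together gives p.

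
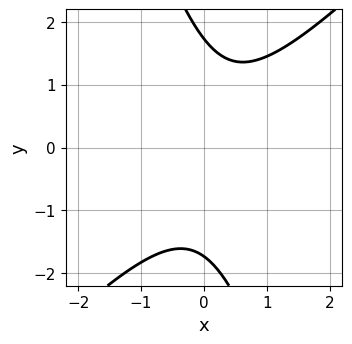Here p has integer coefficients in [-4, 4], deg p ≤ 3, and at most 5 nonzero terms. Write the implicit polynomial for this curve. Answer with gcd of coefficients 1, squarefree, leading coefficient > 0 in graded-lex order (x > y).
1. Degree: no degree-1 curve has this shape, so deg p = 2.
2. From the axis intercepts and sections: it misses every integer gridline on the x-axis.
3. Putting this together gives p.

3*x^2 - 2*x*y - y^2 - x + 3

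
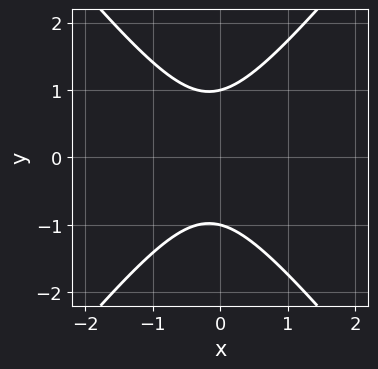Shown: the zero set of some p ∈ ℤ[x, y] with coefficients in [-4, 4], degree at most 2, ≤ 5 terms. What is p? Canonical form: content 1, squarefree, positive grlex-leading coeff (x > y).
3*x^2 - 2*y^2 + x + 2

(a) Degree: no degree-1 curve has this shape, so deg p = 2.
(b) Symmetries: the y ↦ −y reflection is a symmetry, so y appears only in even powers.
(c) Against the integer gridlines: the y-axis gridline crossings are at y ∈ {-1, 1}; the curve avoids every integer x-axis point in the box.
(d) Putting this together gives p.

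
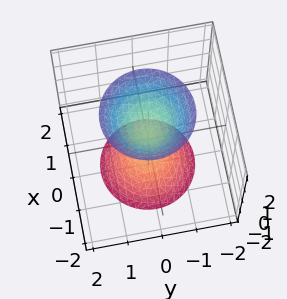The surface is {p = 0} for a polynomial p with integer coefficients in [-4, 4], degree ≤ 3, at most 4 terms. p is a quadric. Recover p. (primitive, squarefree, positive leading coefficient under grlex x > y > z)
2*x^2 + 2*y^2 - z^2 + 1

1. I count 2 distinct pieces. They look like related sheets of one shape, so recover p as a whole.
2. Degree: two separate bowl-shaped sheets opening away from each other; a quadric, so deg p = 2.
3. Symmetries: mirror symmetry z ↦ −z ⇒ only even powers of z; every cross-section ⟂ z is a circle, so x, y appear only via x² + y².
4. From the axis intercepts and sections: no y-intercept at any integer in the box; the z-axis gridline crossings are at z ∈ {-1, 1}.
5. The integer polynomial consistent with all of this is the stated p.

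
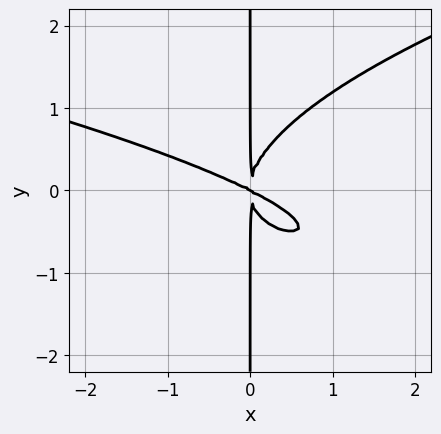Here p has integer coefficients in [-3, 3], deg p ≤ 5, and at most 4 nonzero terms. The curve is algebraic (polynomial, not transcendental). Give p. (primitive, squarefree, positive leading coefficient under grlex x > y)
2*x*y^3 - x^3 - 2*x^2*y

1. The degree is 4 — the shape is more complex than any degree-3 curve.
2. From the visible intercepts: every point of the y-axis in the box is on the curve; one x-axis crossing is at x = 0.
3. The integer polynomial consistent with all of this is the stated p.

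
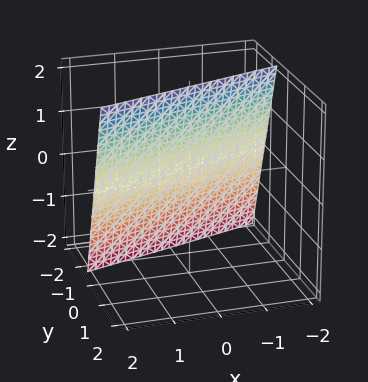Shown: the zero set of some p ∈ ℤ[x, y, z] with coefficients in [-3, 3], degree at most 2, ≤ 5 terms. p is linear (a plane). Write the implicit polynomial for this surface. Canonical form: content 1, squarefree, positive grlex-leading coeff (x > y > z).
(a) The degree is 1 — every cross-section is a straight line — this is a plane.
(b) Checking where it meets the axes: it crosses the z-axis at the gridline z = 2; it crosses the x-axis at the gridline x = 2.
(c) Fitting integer coefficients to these (and the overall shape) gives p.

x - 3*y + z - 2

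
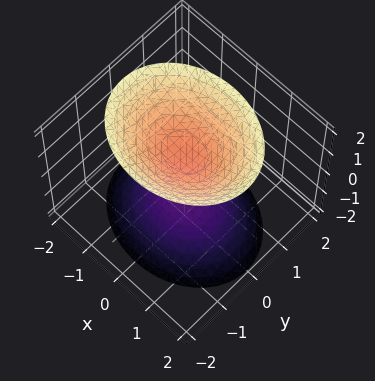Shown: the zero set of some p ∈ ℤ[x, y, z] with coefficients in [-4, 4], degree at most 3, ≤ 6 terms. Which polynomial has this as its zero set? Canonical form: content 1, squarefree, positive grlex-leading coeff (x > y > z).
2*x^2 + 3*y^2 - 2*z^2 + 2

I count 2 distinct pieces. Treating them together as one polynomial.
The degree is 2 — two separate bowl-shaped sheets opening away from each other; a quadric.
Symmetries: it's symmetric under z → −z, forcing even powers of z; it's symmetric under y → −y, forcing even powers of y; the x ↦ −x reflection is a symmetry, so x appears only in even powers.
From the axis intercepts and sections: no y-intercept at any integer in the box; the surface avoids every integer x-axis point in the box; among the integer gridlines, it crosses the z-axis at z ∈ {-1, 1}.
Fitting integer coefficients to these (and the overall shape) gives p.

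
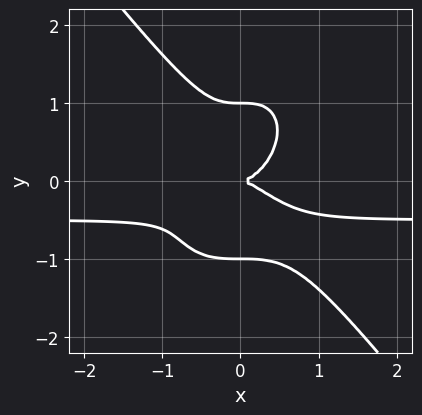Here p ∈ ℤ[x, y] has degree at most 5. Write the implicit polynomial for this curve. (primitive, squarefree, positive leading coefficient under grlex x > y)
1. Degree: a generic line meets the curve in up to 4 points, so deg p = 4.
2. Reading off the gridlines: the y-axis gridline crossings are at y ∈ {-1, 0, 1}; it meets the x-axis at x = 0 (among the integer gridlines).
3. Assembling these constraints gives the stated polynomial.

2*x^3*y + y^4 + x^3 - y^2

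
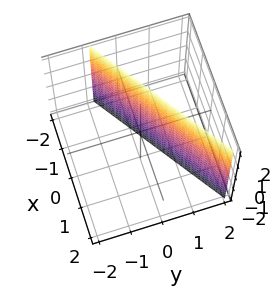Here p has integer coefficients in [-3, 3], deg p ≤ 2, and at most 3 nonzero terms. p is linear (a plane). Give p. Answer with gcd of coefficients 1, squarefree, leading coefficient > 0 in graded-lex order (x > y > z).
2*x - 3*y + 2

(a) deg p = 1. Every cross-section is a straight line — this is a plane.
(b) From the axis intercepts and sections: no z-intercept at any integer in the box; it crosses the x-axis at the gridline x = -1.
(c) Assembling these constraints gives the stated polynomial.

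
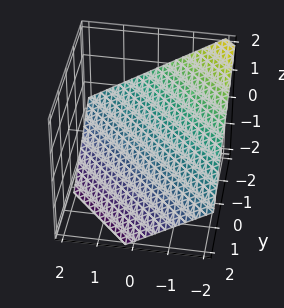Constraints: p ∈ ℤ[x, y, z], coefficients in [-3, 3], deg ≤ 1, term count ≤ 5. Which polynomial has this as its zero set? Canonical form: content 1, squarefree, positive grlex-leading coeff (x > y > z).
2*x + 2*y + 3*z + 2

1. Degree: every cross-section is a straight line — this is a plane, so deg p = 1.
2. Reading off the gridlines: one y-axis crossing is at y = -1; it meets the x-axis at x = -1 (among the integer gridlines).
3. Solving for integer coefficients yields p as stated.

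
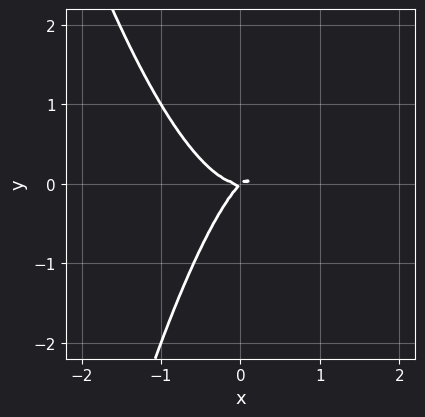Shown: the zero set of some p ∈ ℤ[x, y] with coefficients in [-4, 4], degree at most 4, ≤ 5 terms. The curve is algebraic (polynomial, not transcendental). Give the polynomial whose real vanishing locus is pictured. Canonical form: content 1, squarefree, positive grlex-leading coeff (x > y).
(a) deg p = 3. A generic line meets the curve in up to 3 points.
(b) From the axis intercepts and sections: it crosses the y-axis at the gridline y = 0; one x-axis crossing is at x = 0.
(c) Together with the visible shape, these determine p as stated.

2*x^3 - x*y + y^2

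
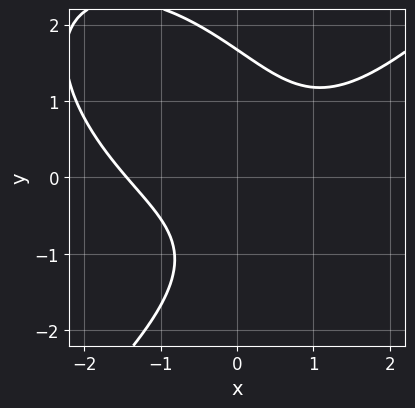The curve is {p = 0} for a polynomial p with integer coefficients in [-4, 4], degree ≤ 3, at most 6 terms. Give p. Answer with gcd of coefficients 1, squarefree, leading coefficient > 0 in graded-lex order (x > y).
First, degree: the shape is more complex than any degree-2 curve, so deg p = 3.
Finally, solving for integer coefficients yields p as stated.

x^3 - y^3 - 3*x*y + y + 3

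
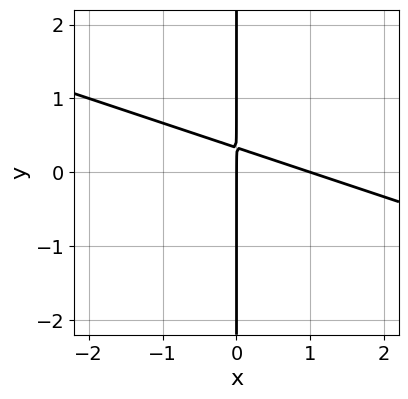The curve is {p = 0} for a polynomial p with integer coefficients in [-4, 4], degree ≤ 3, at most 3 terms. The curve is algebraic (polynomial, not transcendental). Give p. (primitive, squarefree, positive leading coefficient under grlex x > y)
1. deg p = 2. No degree-1 curve has this shape.
2. Checking where it meets the axes: the visible y-axis segment lies entirely on the curve; among the integer gridlines, it crosses the x-axis at x ∈ {0, 1}.
3. Solving for integer coefficients yields p as stated.

x^2 + 3*x*y - x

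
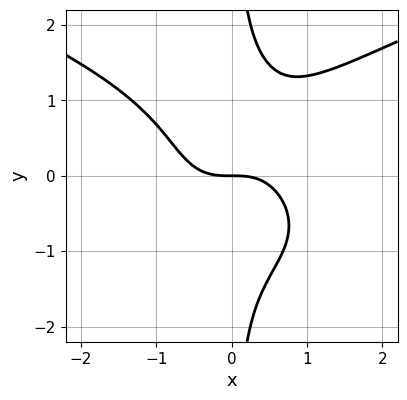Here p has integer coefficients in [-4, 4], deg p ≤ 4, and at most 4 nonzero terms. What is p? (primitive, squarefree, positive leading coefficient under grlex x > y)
x*y^3 - x^3 - y

1. Degree: the shape is more complex than any degree-3 curve, so deg p = 4.
2. From the axis intercepts and sections: one y-axis crossing is at y = 0; it crosses the x-axis at the gridline x = 0.
3. Matching integer coefficients to the picture gives p.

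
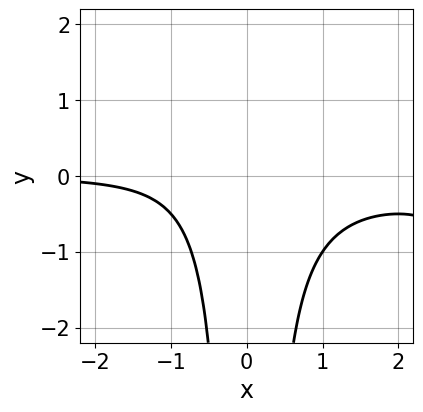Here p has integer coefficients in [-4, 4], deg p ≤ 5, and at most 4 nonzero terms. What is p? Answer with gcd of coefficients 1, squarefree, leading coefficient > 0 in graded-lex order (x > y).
1. deg p = 4. The shape is more complex than any degree-3 curve.
2. Against the integer gridlines: no x-intercept at any integer in the box; no y-intercept at any integer in the box.
3. These observations pin down the coefficients.

x^3*y - 3*x^2*y - 2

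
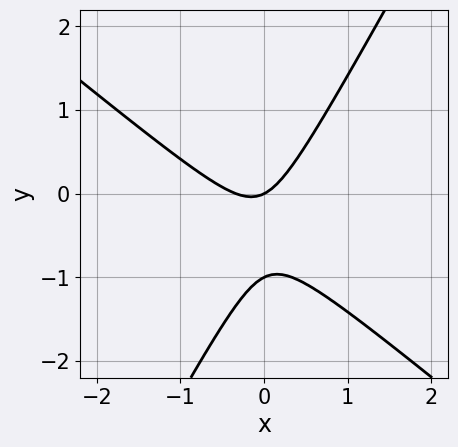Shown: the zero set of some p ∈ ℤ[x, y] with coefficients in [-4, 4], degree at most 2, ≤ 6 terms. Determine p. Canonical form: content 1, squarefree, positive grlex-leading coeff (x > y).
3*x^2 + 2*x*y - 2*y^2 + x - 2*y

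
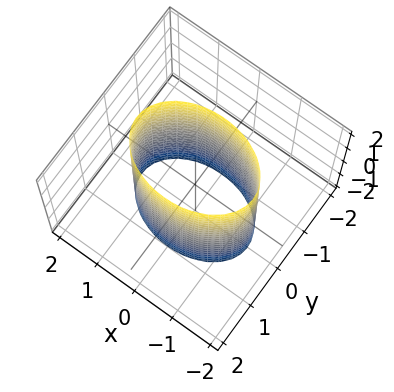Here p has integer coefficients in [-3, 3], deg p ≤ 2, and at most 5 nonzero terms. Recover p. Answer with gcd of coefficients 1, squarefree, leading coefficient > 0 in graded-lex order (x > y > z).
x^2 + 2*y^2 - 2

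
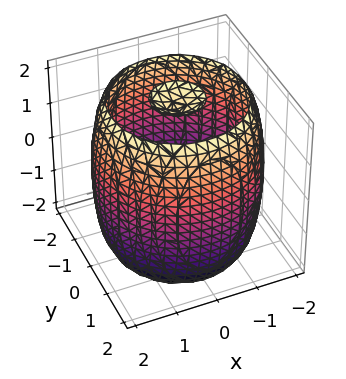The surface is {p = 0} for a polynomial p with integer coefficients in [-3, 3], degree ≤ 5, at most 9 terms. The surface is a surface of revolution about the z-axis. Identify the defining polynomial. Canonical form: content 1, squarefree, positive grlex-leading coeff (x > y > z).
x^4 + 2*x^2*y^2 + y^4 - 3*x^2 - 3*y^2 + z^2 - 3

First, there are 3 components. Treating them together as one polynomial.
Next, degree: no degree-3 surface has this shape, so deg p = 4.
Then, symmetries: rotational symmetry about the z-axis ⇒ p depends on x, y only through x² + y².
Then, from the visible intercepts: a circular section at z = -2 has radius between 0 and 1.
Finally, solving for integer coefficients yields p as stated.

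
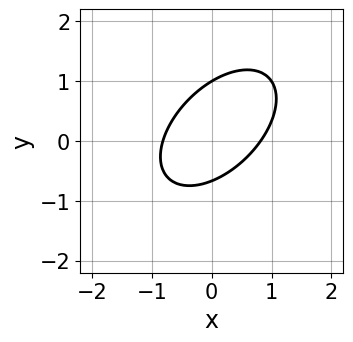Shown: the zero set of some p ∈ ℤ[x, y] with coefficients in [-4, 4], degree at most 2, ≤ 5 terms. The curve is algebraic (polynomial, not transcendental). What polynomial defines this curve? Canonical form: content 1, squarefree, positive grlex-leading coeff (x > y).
3*x^2 - 3*x*y + 3*y^2 - y - 2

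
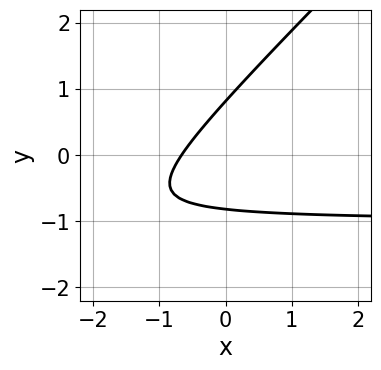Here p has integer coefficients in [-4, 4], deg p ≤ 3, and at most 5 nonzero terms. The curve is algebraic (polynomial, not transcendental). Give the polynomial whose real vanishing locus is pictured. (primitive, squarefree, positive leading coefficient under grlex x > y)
3*x*y - 3*y^2 + 3*x + 2

1. deg p = 2. A generic line meets the curve in up to 2 points.
2. Matching integer coefficients to the picture gives p.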